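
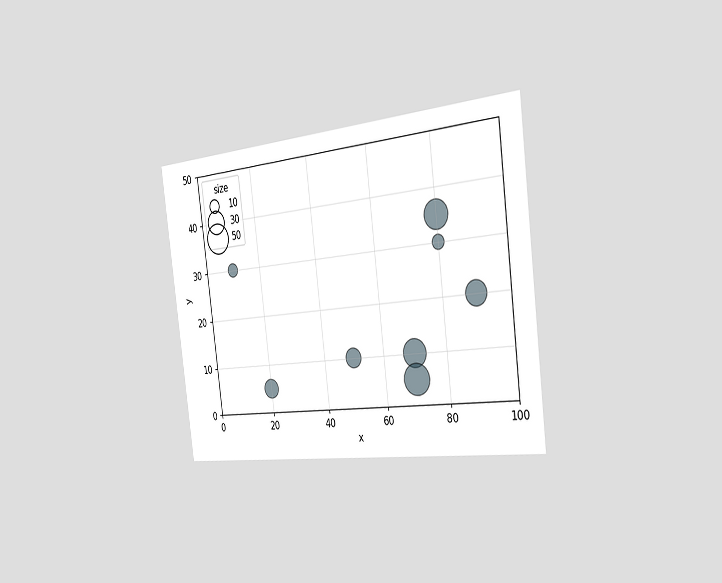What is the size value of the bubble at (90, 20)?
30

The chart is tilted about 7° counter-clockwise and viewed slightly from the right. Matching the bubble at (90, 20) against the size legend gives 30.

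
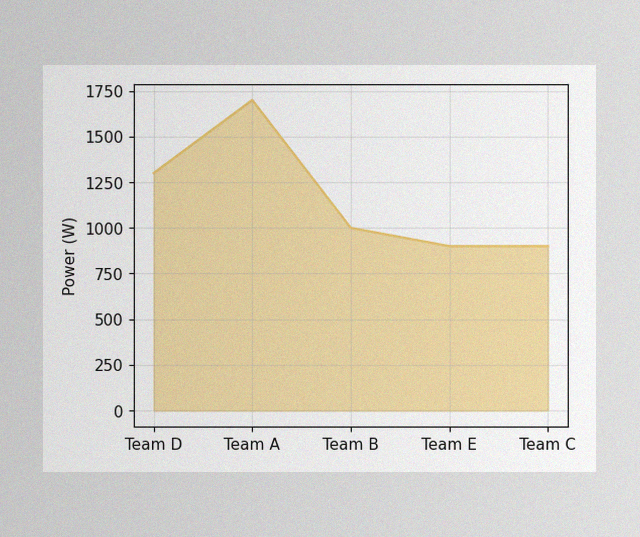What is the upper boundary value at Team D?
The image has some photo noise and uneven lighting. At Team D the upper boundary is at 1300W.

1300W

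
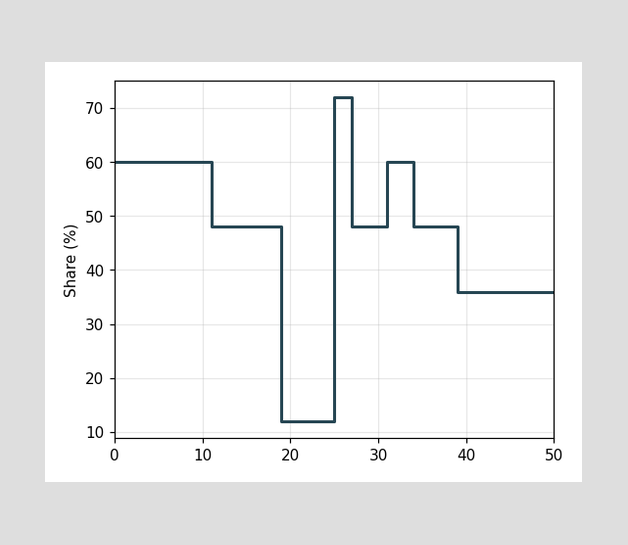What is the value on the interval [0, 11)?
60%

On [0, 11) the step sits at 60%.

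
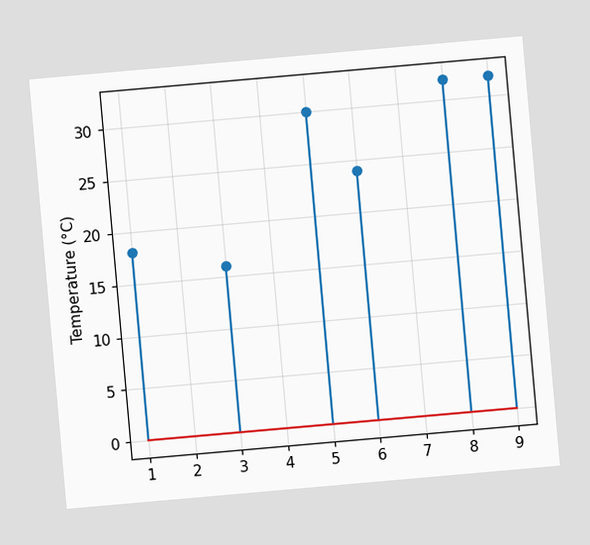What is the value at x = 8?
The chart is tilted about 5° counter-clockwise. The stem at x=8 reaches 32°C.

32°C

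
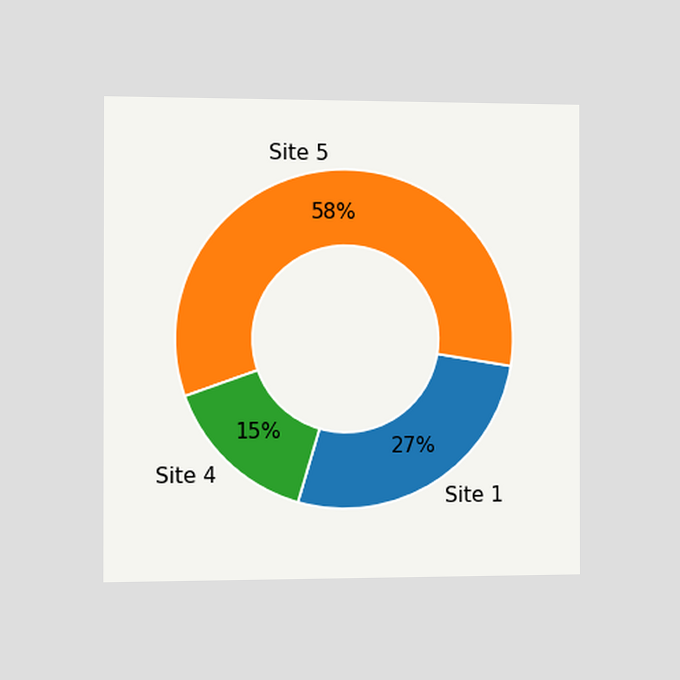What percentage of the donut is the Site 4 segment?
The chart is viewed slightly from the left. The Site 4 segment takes up 15% of the ring.

15%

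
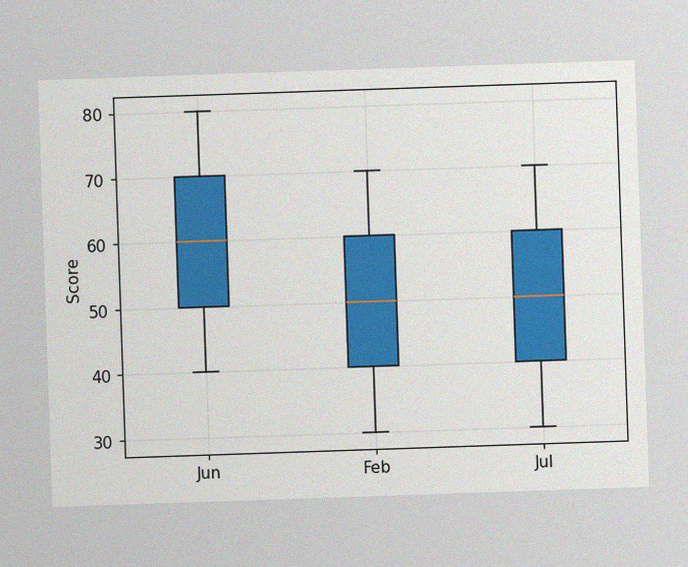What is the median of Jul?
The image has some photo noise and uneven lighting. The median line in the Jul box sits at 50.

50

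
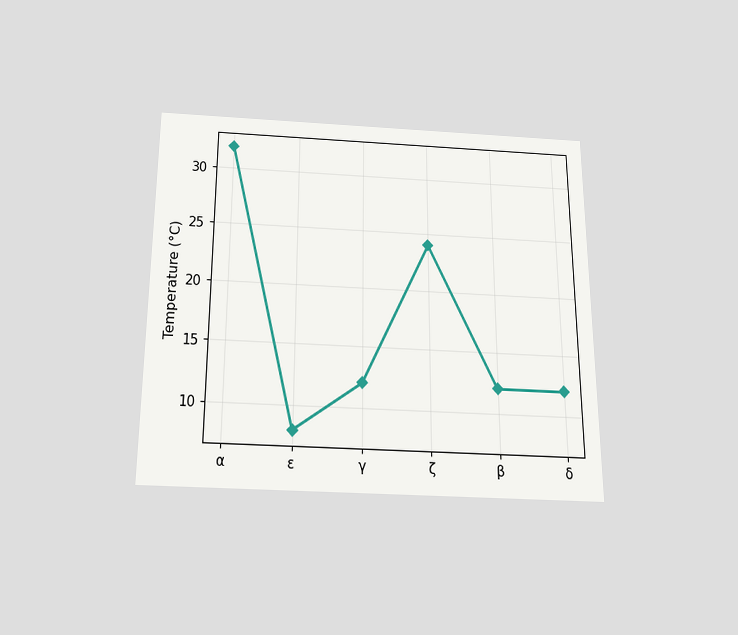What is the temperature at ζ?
The chart is viewed slightly from below. At ζ, the line is at 24°C.

24°C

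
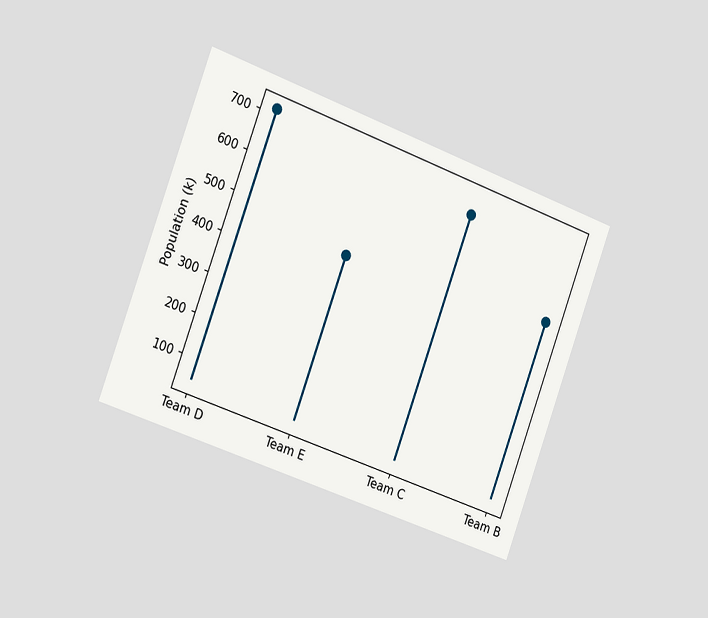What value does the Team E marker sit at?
The chart is tilted about 20° clockwise and viewed slightly from the left. The Team E marker sits at 462k.

462k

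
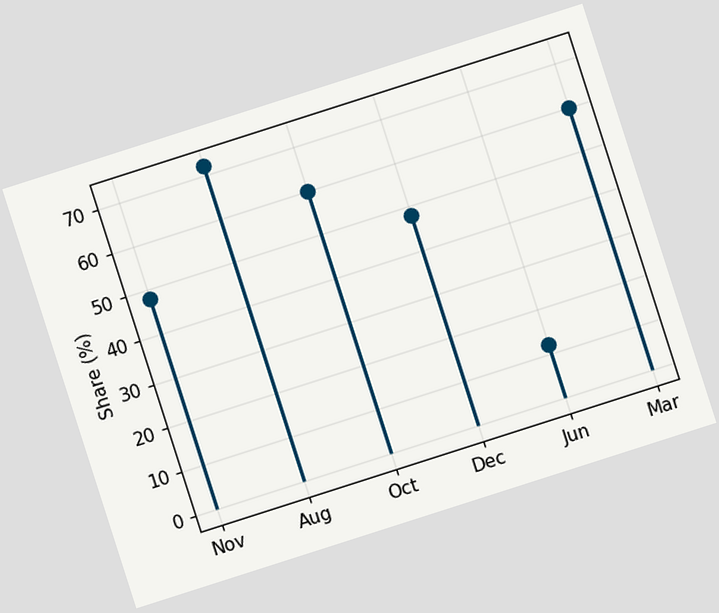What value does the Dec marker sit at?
48%

The chart is tilted about 18° counter-clockwise. The Dec marker sits at 48%.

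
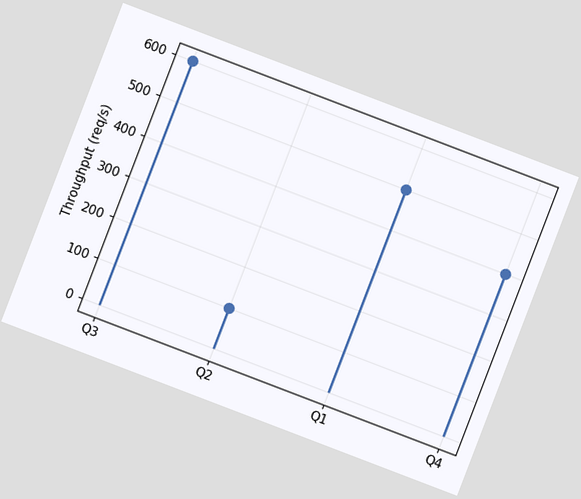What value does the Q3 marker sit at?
The chart is tilted about 21° clockwise. The Q3 marker sits at 600req/s.

600req/s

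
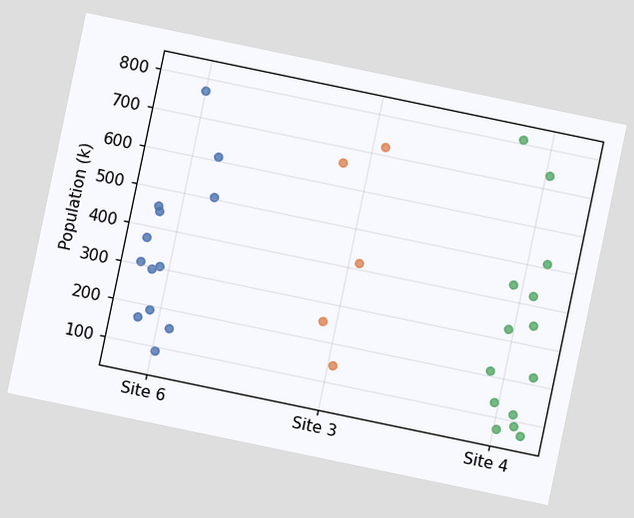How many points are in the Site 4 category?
14

The chart is tilted about 12° clockwise. Counting the markers in the Site 4 column gives 14.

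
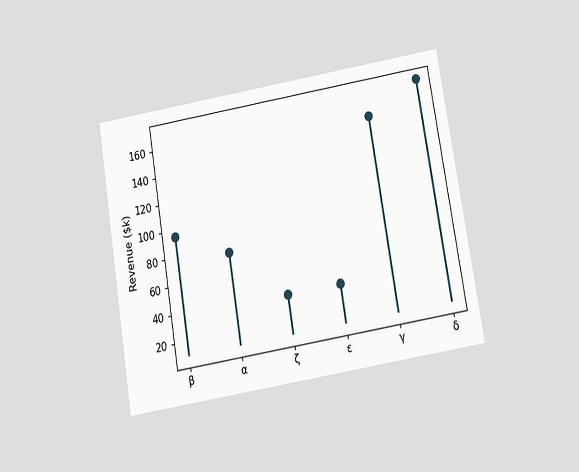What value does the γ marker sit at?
The chart is tilted about 9° counter-clockwise and viewed slightly from below. The γ marker sits at $152k.

$152k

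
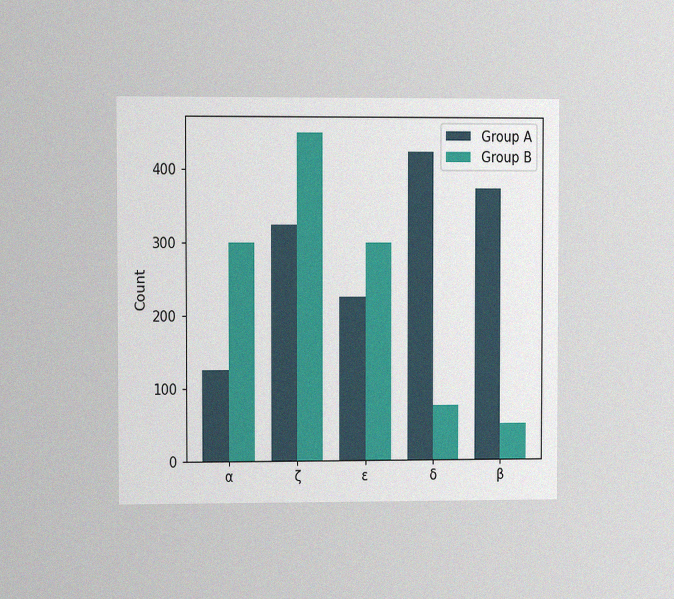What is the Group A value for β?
The chart is viewed at a slight angle, with some photo noise. The Group A bar at β reaches 375 on the y-axis.

375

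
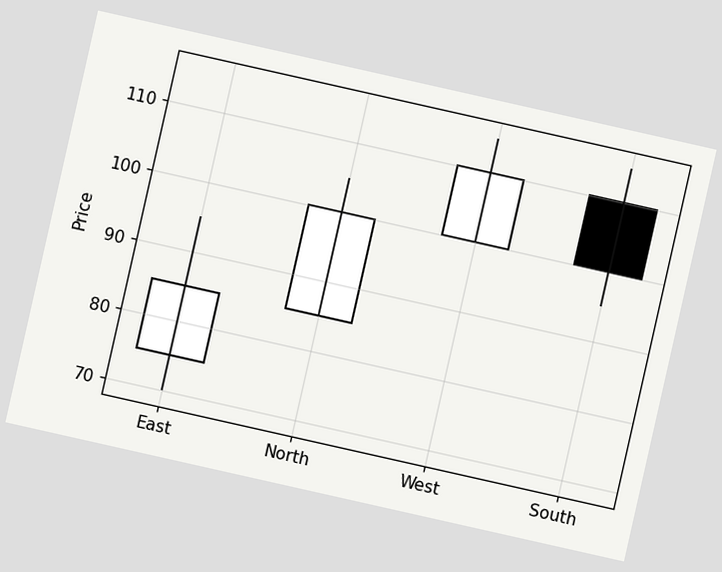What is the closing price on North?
The chart is tilted about 13° clockwise. The North candle closes at 100.

100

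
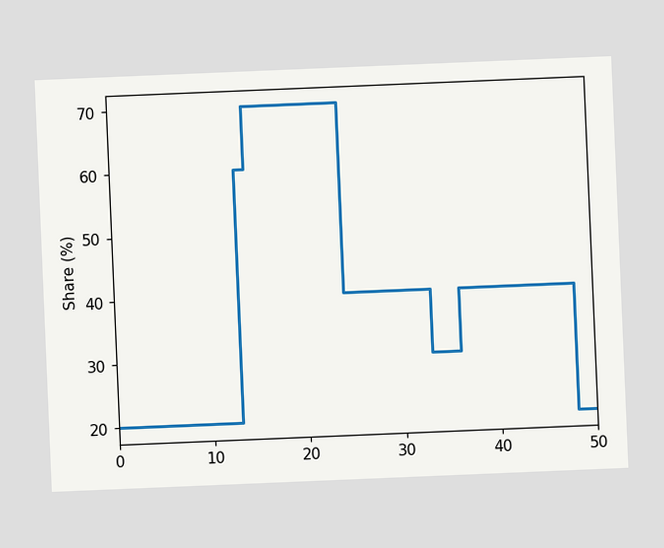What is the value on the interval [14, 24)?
70%

The chart is tilted about 2° counter-clockwise. On [14, 24) the step sits at 70%.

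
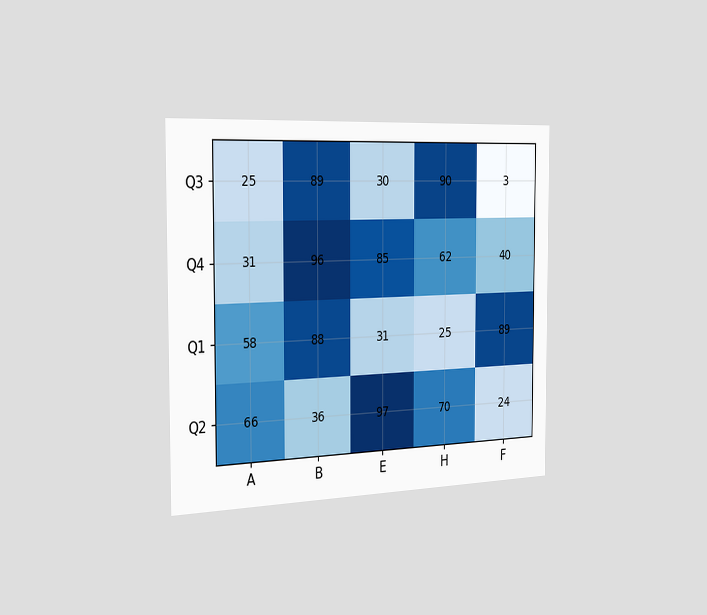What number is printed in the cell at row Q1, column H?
25

The chart is viewed slightly from the left. The (Q1, H) cell reads 25.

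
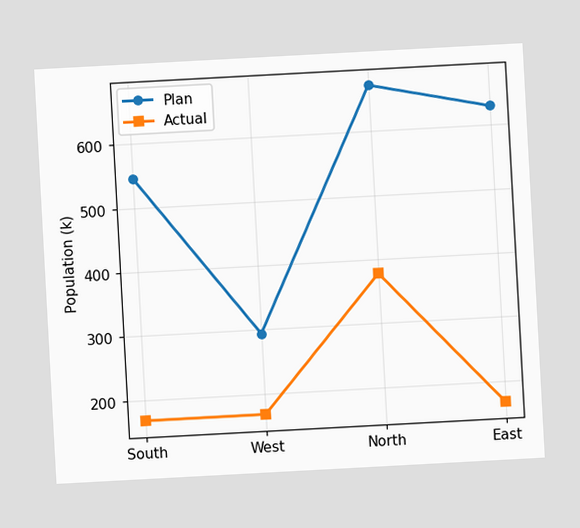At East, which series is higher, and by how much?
Plan, by 462k

The chart is tilted about 3° counter-clockwise. At East, Plan sits above the other line by 462k.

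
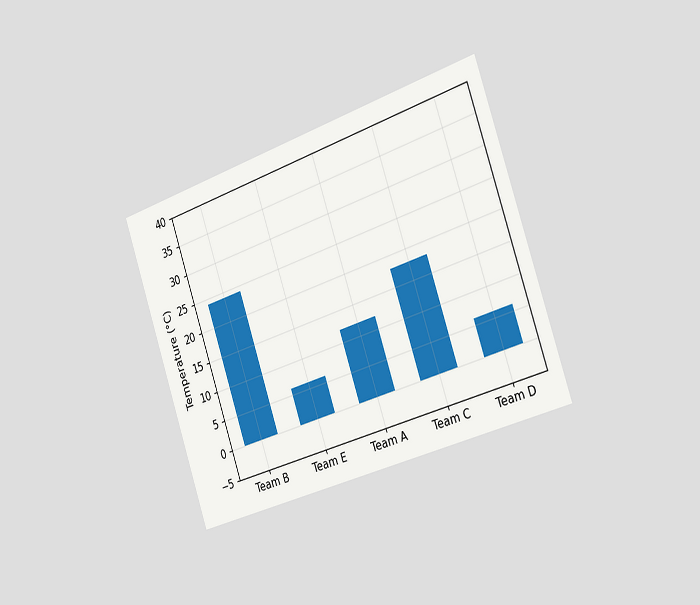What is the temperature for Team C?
The chart is tilted about 19° counter-clockwise and viewed slightly from the right. Reading along the chart's y-axis, the Team C bar reaches 18°C.

18°C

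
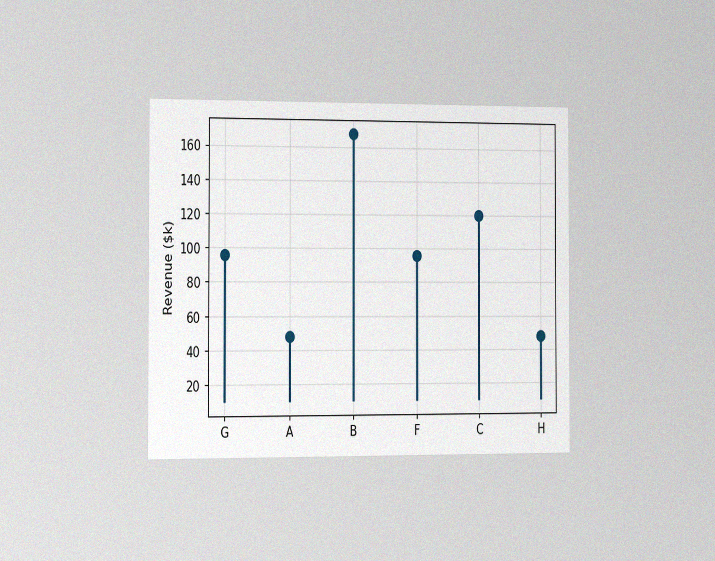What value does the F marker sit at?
The chart is viewed slightly from the left, with some photo noise. The F marker sits at $96k.

$96k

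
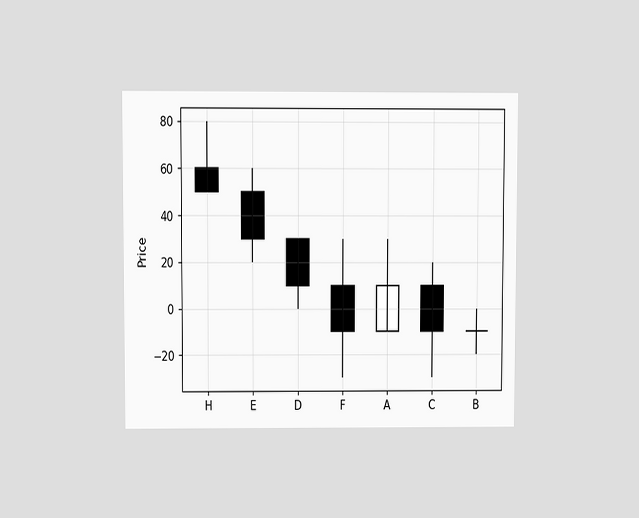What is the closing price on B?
The chart is viewed at a slight angle. The B candle closes at -10.

-10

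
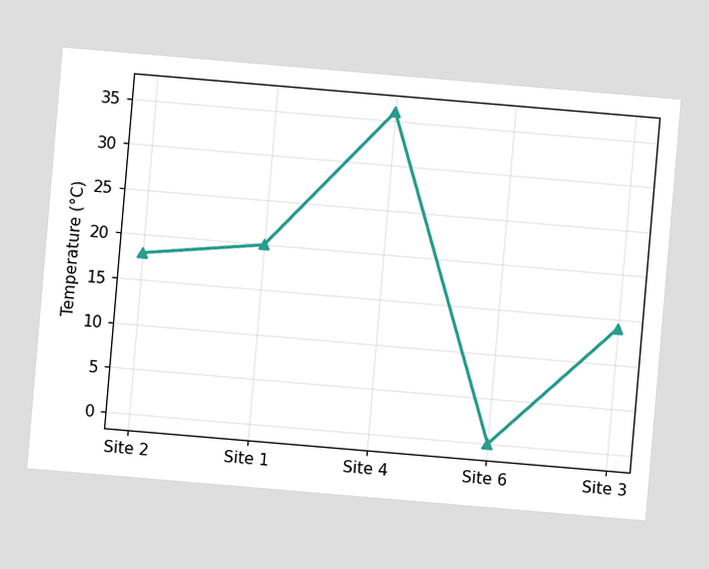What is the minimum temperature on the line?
0°C

The chart is tilted about 5° clockwise. The lowest point is at Site 6, and reading across to the y-axis gives 0°C.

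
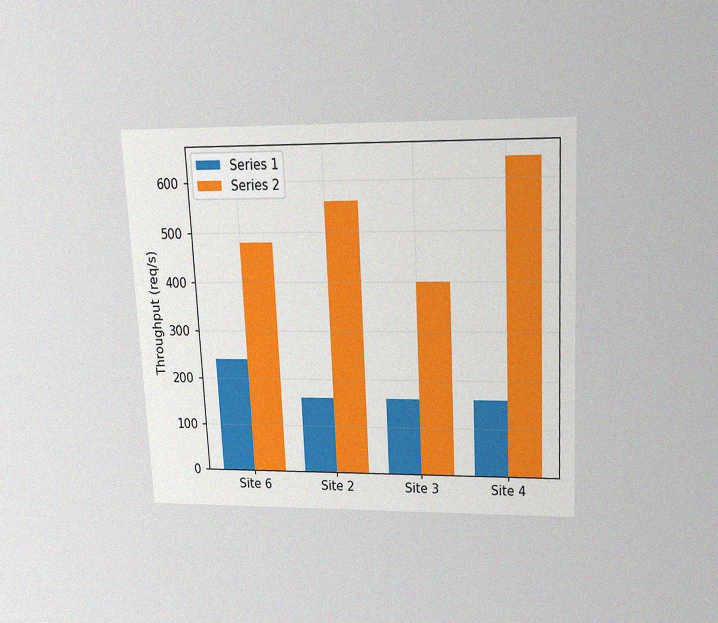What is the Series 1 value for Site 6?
The chart is tilted about 3° counter-clockwise and viewed slightly from above, with some photo noise. The Series 1 bar at Site 6 reaches 240req/s on the y-axis.

240req/s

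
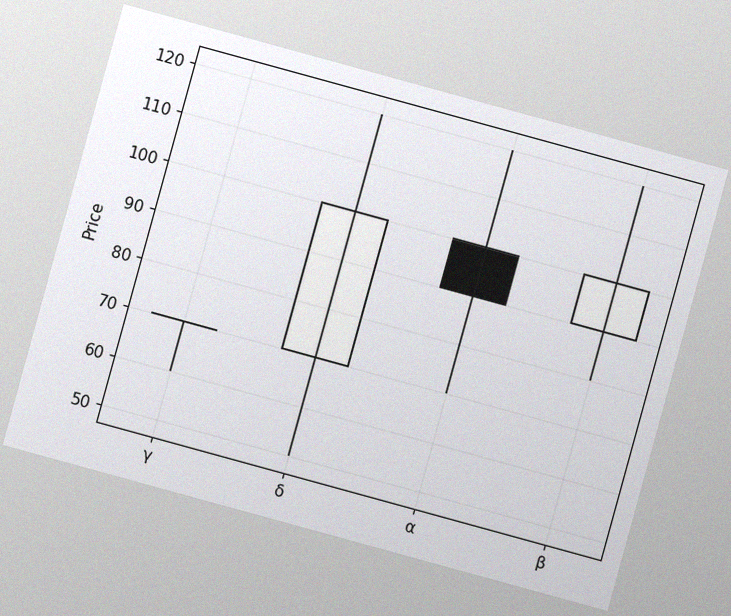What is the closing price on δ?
100

The chart is tilted about 15° clockwise, with some photo noise. The δ candle closes at 100.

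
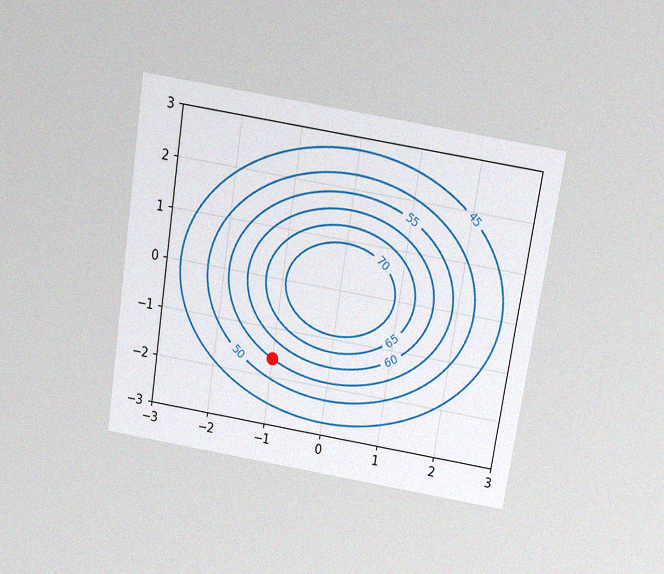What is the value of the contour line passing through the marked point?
55

The chart is tilted about 9° clockwise and viewed slightly from above, with some photo noise. The marked point sits on the contour labelled 55.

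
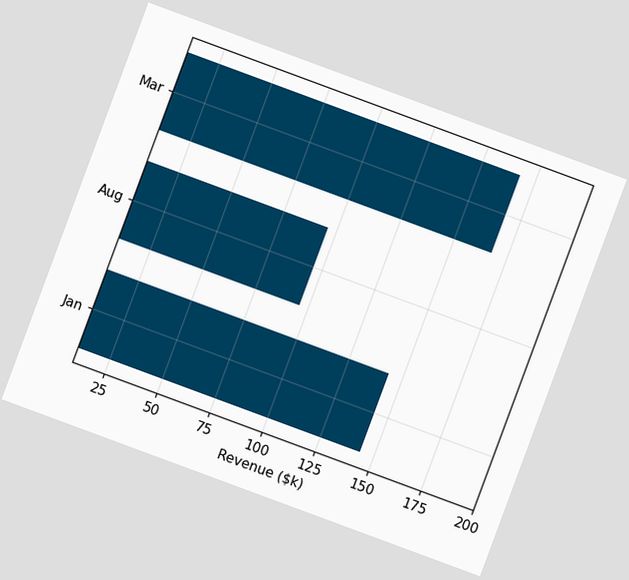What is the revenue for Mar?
The chart is tilted about 20° clockwise. Reading along the chart's x-axis, the Mar bar reaches $168k.

$168k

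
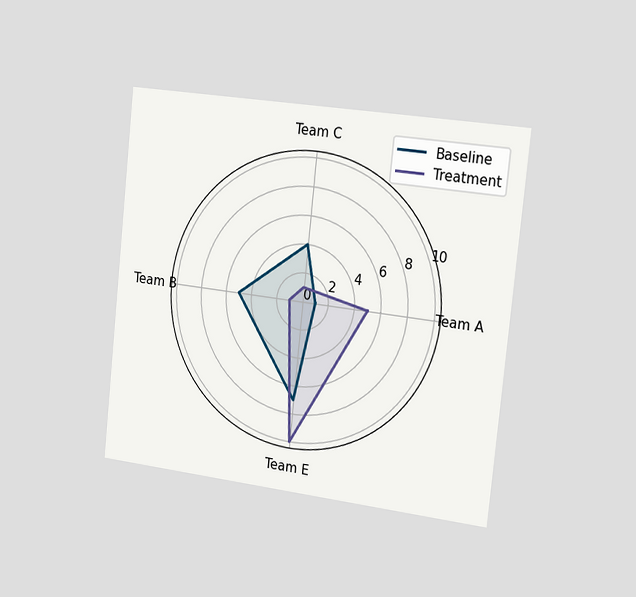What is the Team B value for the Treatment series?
The chart is tilted about 6° clockwise and viewed slightly from the right. On the Team B axis, Treatment reaches 1.

1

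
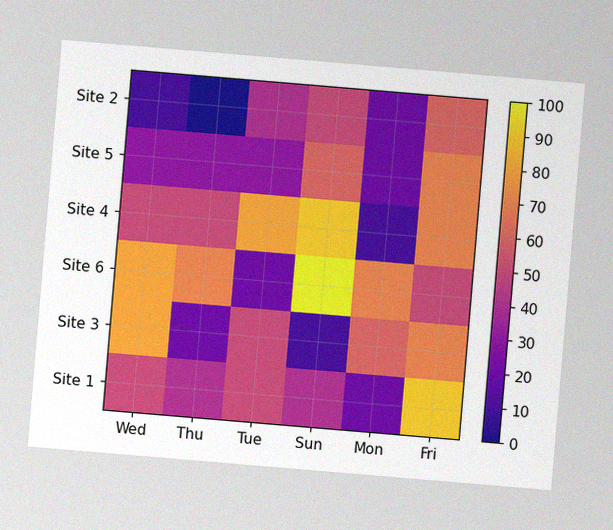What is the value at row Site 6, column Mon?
70

The chart is tilted about 5° clockwise, with some photo noise. Matching cell (Site 6, Mon) against the colorbar gives 70.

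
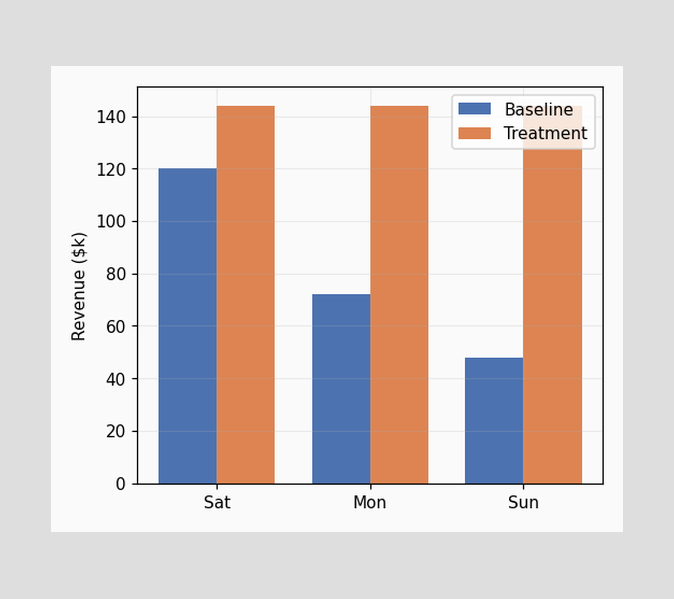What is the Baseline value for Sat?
The Baseline bar at Sat reaches $120k on the y-axis.

$120k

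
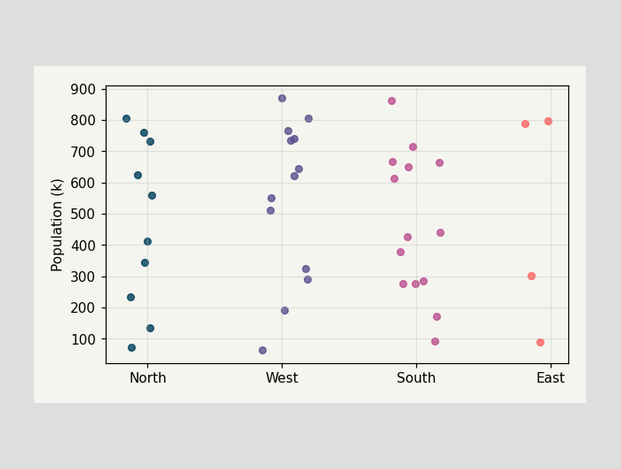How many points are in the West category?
Counting the markers in the West column gives 13.

13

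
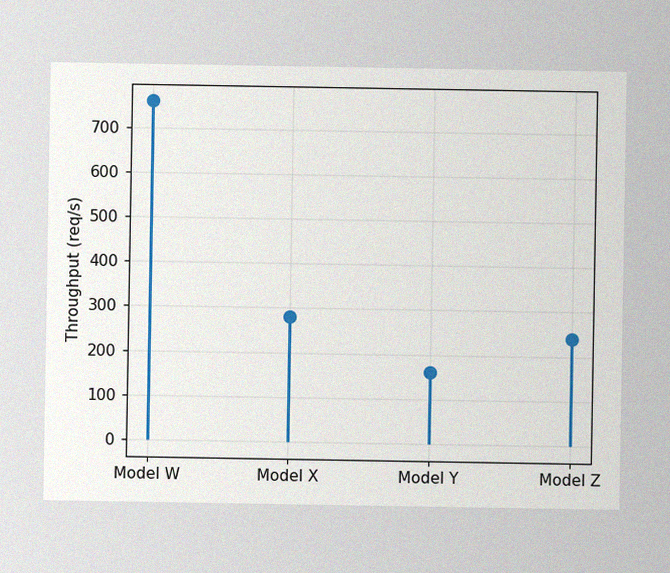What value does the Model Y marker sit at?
The image has some photo noise and uneven lighting. The Model Y marker sits at 160req/s.

160req/s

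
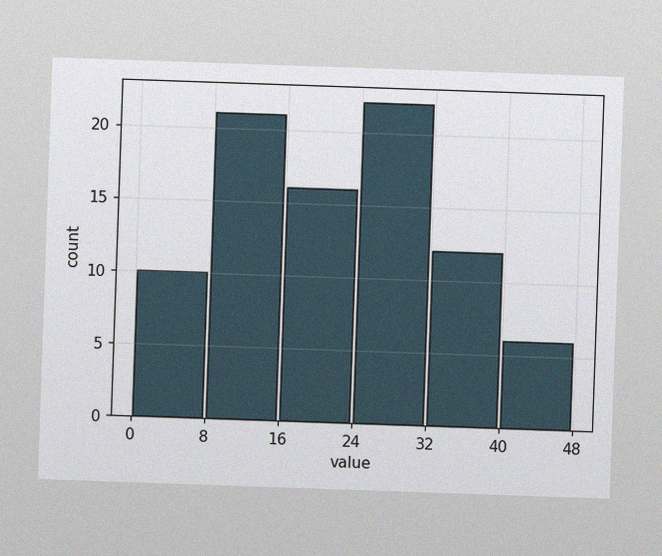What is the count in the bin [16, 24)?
16

The image has some photo noise and uneven lighting. The [16, 24) bin has height 16.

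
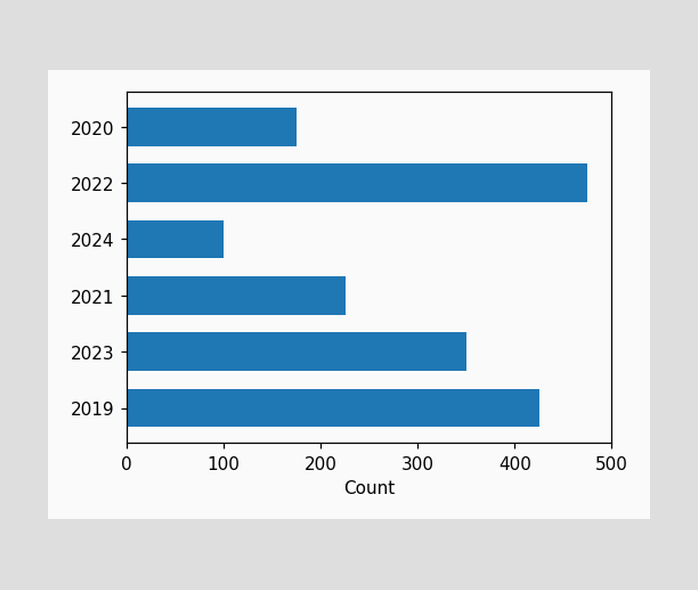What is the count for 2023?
350

Reading along the chart's x-axis, the 2023 bar reaches 350.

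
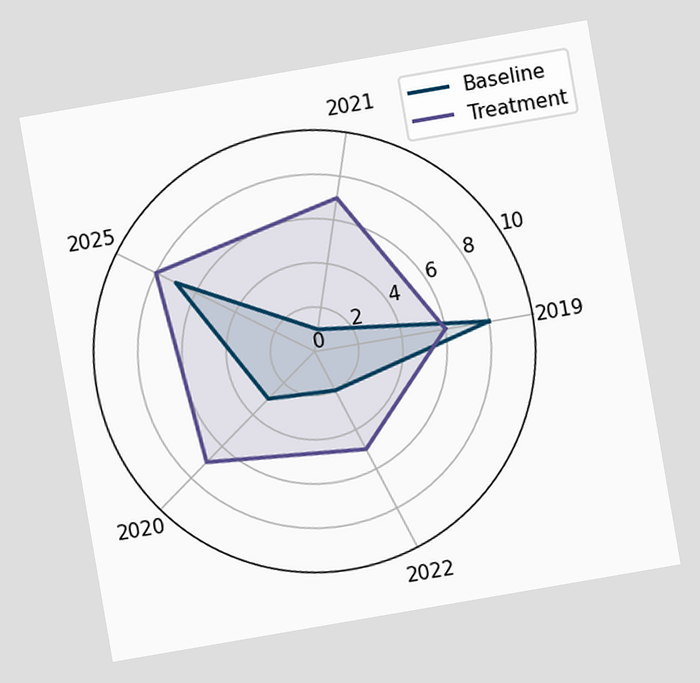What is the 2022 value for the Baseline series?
2

The chart is tilted about 10° counter-clockwise. On the 2022 axis, Baseline reaches 2.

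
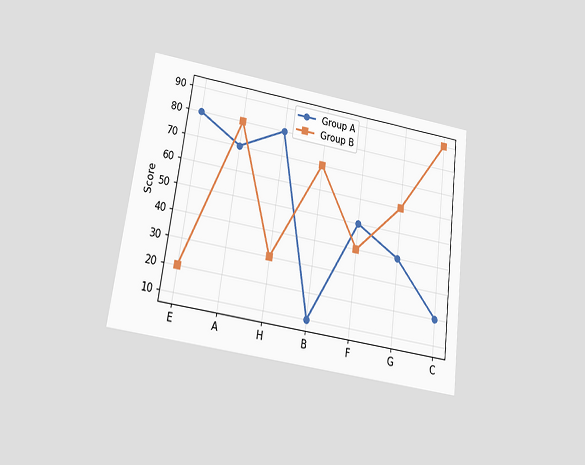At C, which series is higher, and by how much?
Group B, by 70

The chart is tilted about 8° clockwise and viewed slightly from below. At C, Group B sits above the other line by 70.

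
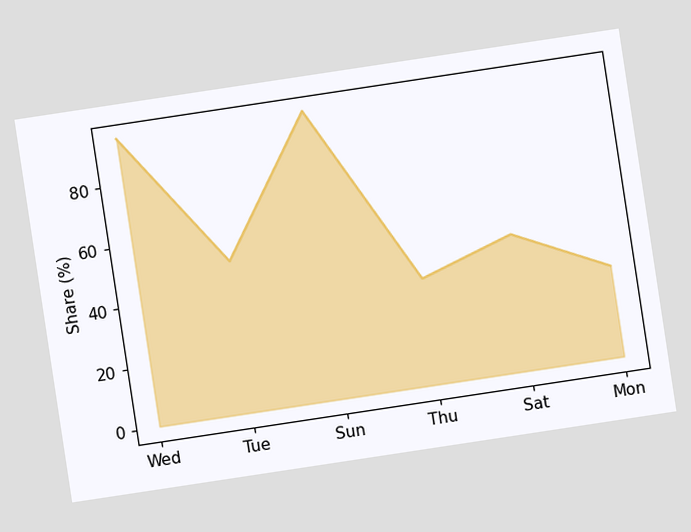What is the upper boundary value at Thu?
35%

The chart is tilted about 9° counter-clockwise. At Thu the upper boundary is at 35%.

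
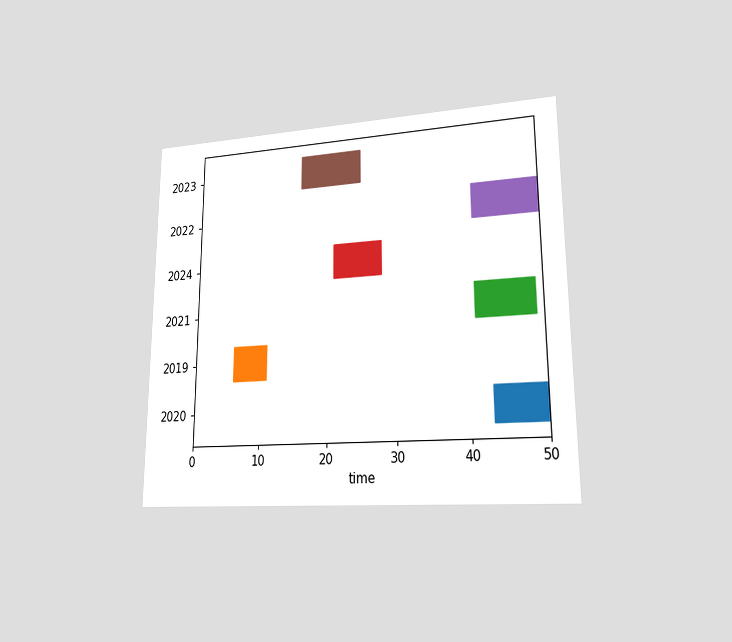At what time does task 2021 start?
The chart is viewed at a slight angle. The 2021 bar begins at t=41.

41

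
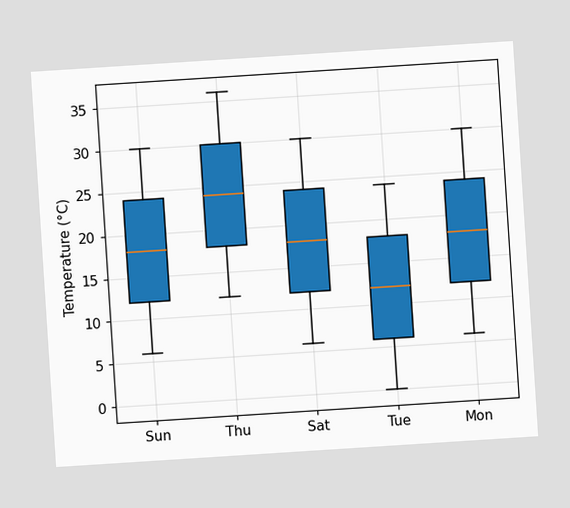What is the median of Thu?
24°C

The chart is tilted about 4° counter-clockwise. The median line in the Thu box sits at 24°C.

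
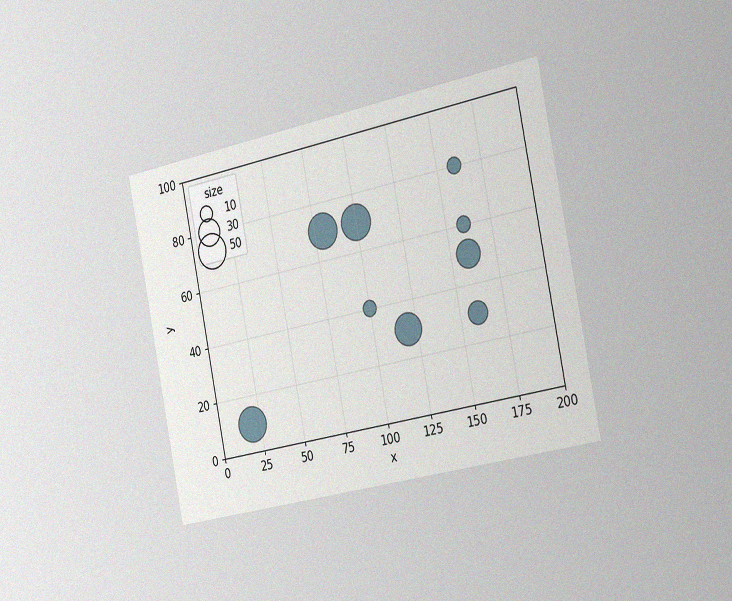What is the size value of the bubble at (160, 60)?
The chart is tilted about 11° counter-clockwise and viewed slightly from the right, with some photo noise. Matching the bubble at (160, 60) against the size legend gives 10.

10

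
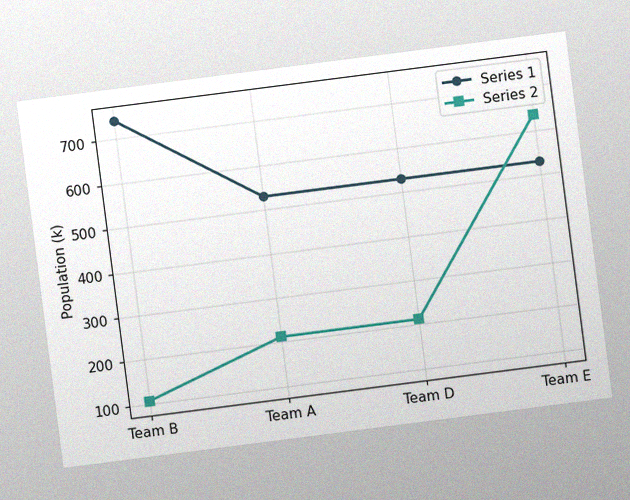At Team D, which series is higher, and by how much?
The chart is tilted about 7° counter-clockwise, with some photo noise. At Team D, Series 1 sits above the other line by 318k.

Series 1, by 318k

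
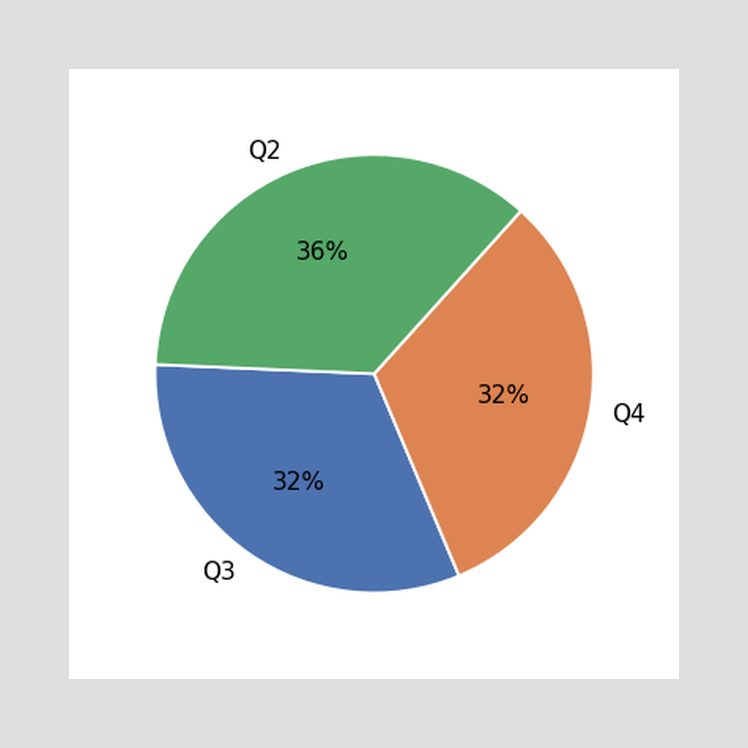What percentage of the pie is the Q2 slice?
36%

The Q2 slice takes up 36% of the pie.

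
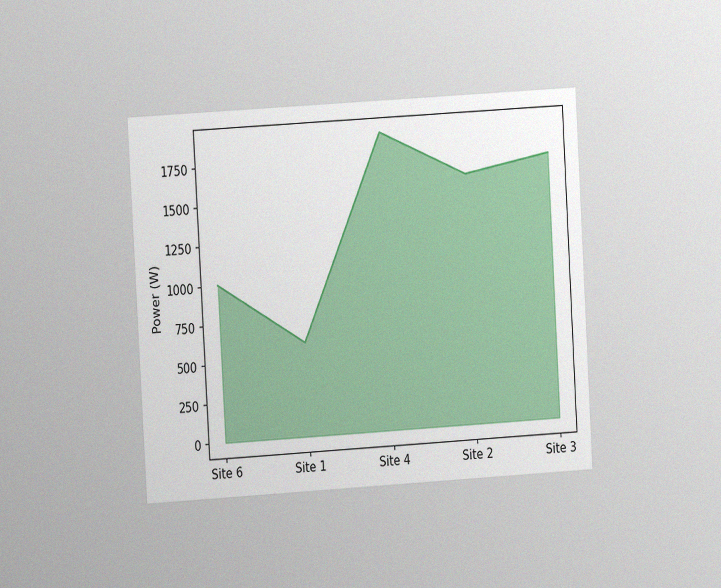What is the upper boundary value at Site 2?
The chart is tilted about 3° counter-clockwise and viewed at a slight angle, with some photo noise. At Site 2 the upper boundary is at 1600W.

1600W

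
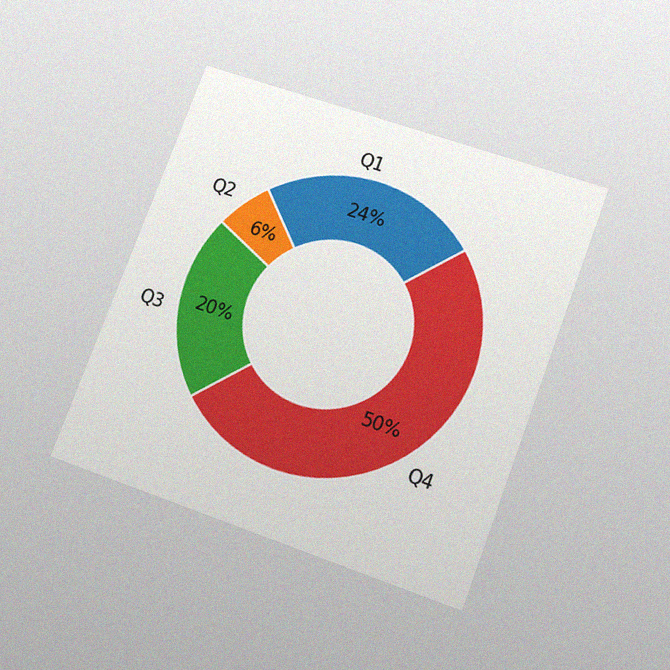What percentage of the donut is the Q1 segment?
The chart is tilted about 20° clockwise and viewed slightly from below, with some photo noise. The Q1 segment takes up 24% of the ring.

24%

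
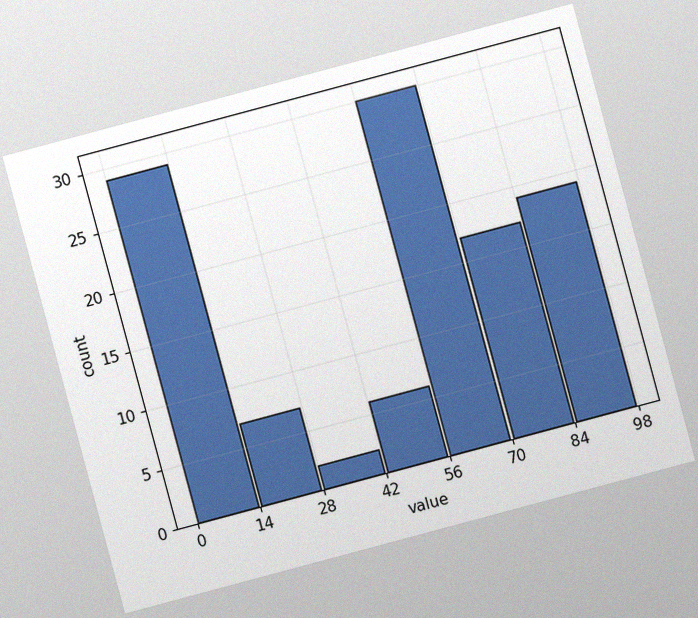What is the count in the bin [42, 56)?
6

The chart is tilted about 15° counter-clockwise, with some photo noise. The [42, 56) bin has height 6.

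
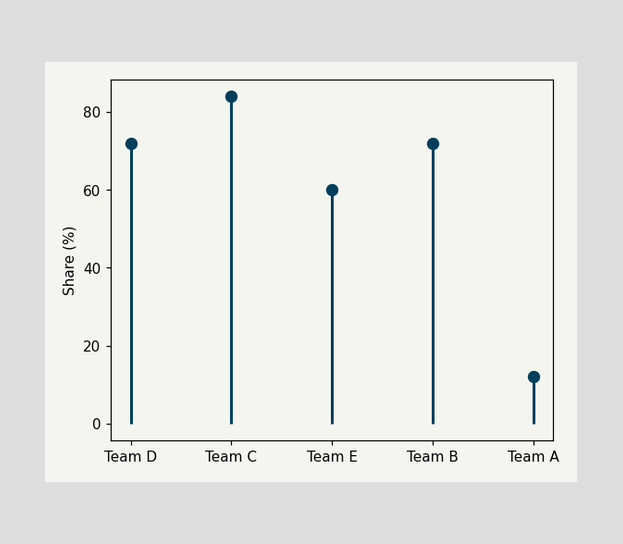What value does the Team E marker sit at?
60%

The Team E marker sits at 60%.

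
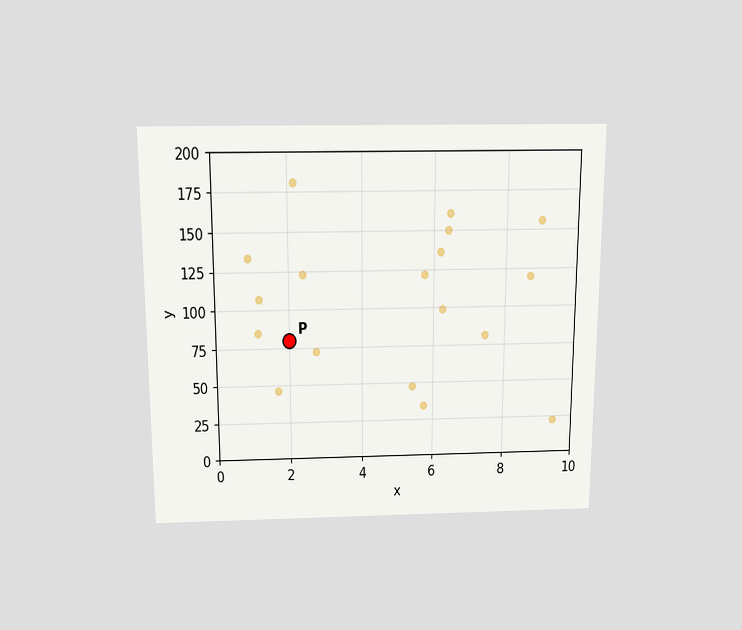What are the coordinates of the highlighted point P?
The chart is viewed slightly from above. Following the gridlines from P to each axis, P sits at (2, 80).

(2, 80)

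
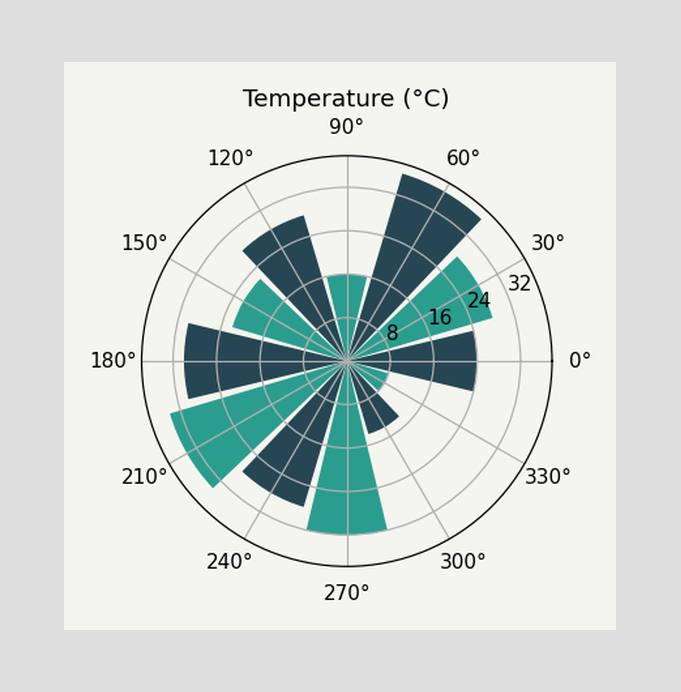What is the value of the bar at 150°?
22°C

The bar at 150° reaches 22°C on the radial axis.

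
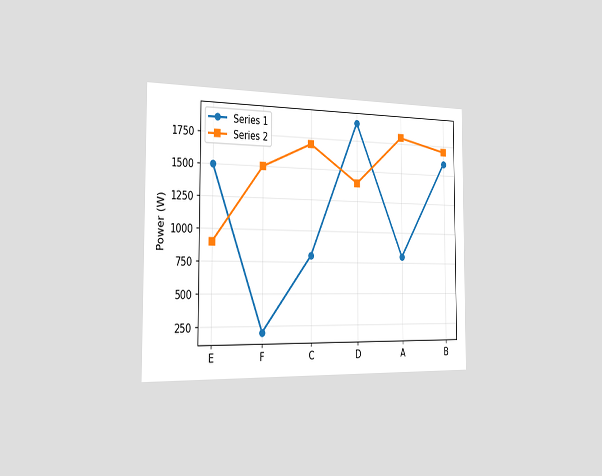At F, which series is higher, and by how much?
The chart is viewed slightly from the left. At F, Series 2 sits above the other line by 1300W.

Series 2, by 1300W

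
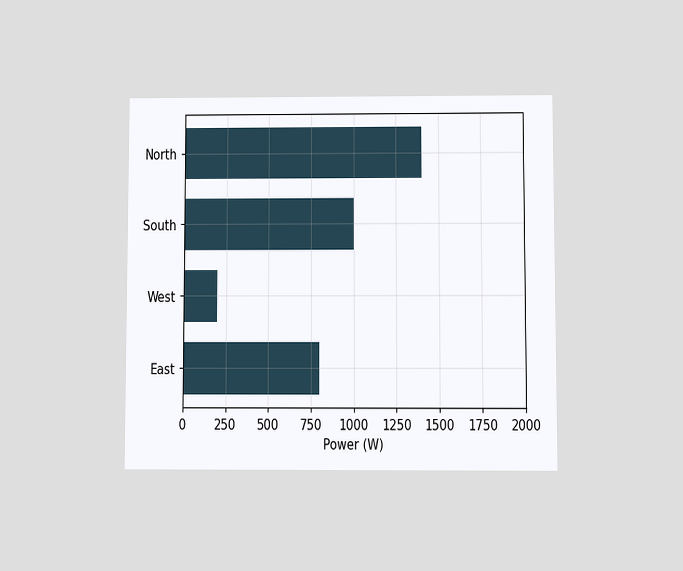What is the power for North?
The chart is viewed at a slight angle. Reading along the chart's x-axis, the North bar reaches 1400W.

1400W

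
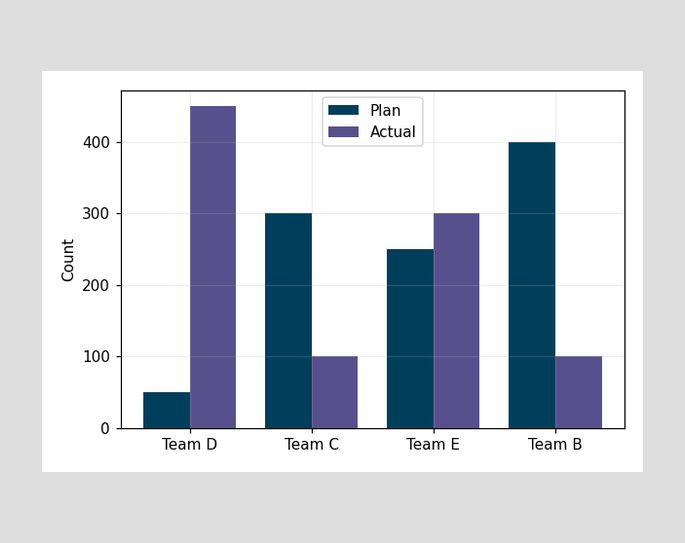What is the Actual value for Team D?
450

The Actual bar at Team D reaches 450 on the y-axis.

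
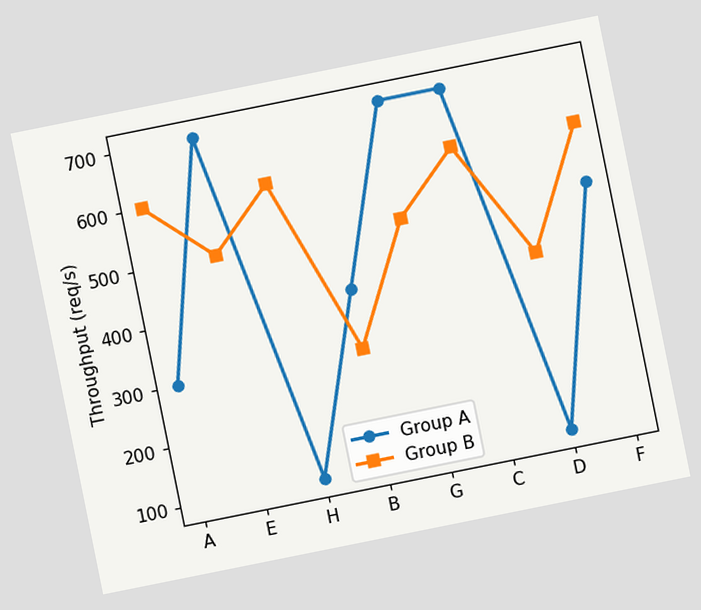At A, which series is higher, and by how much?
The chart is tilted about 11° counter-clockwise. At A, Group B sits above the other line by 300req/s.

Group B, by 300req/s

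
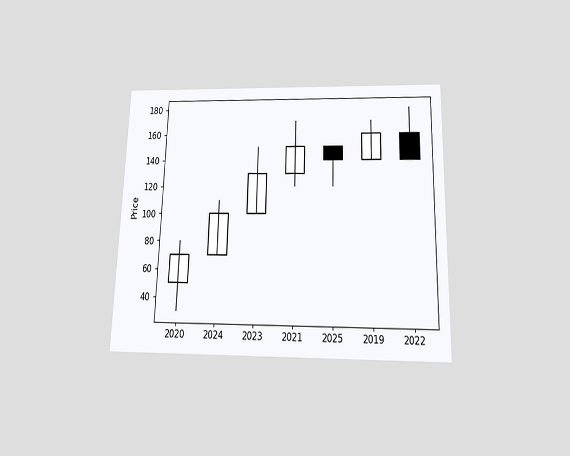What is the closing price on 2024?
The chart is viewed slightly from below. The 2024 candle closes at 100.

100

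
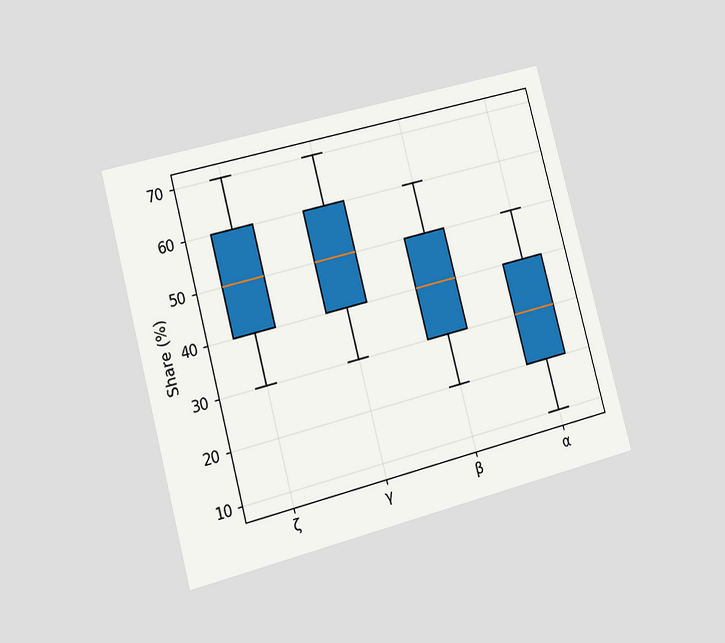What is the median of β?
The chart is tilted about 15° counter-clockwise and viewed at a slight angle. The median line in the β box sits at 40%.

40%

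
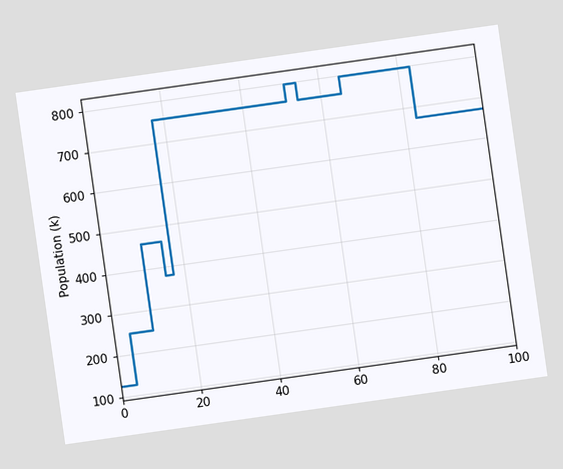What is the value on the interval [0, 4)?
126k

The chart is tilted about 8° counter-clockwise. On [0, 4) the step sits at 126k.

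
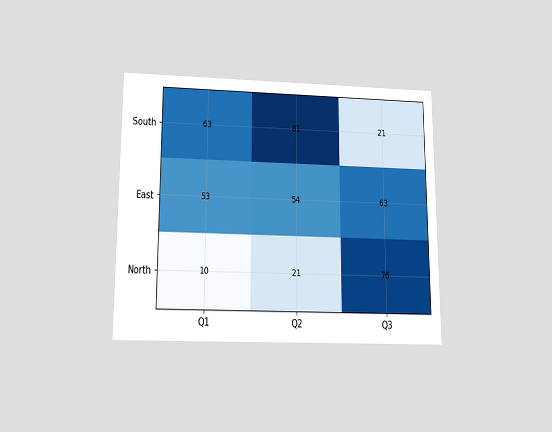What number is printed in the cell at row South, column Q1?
The chart is viewed slightly from below. The (South, Q1) cell reads 63.

63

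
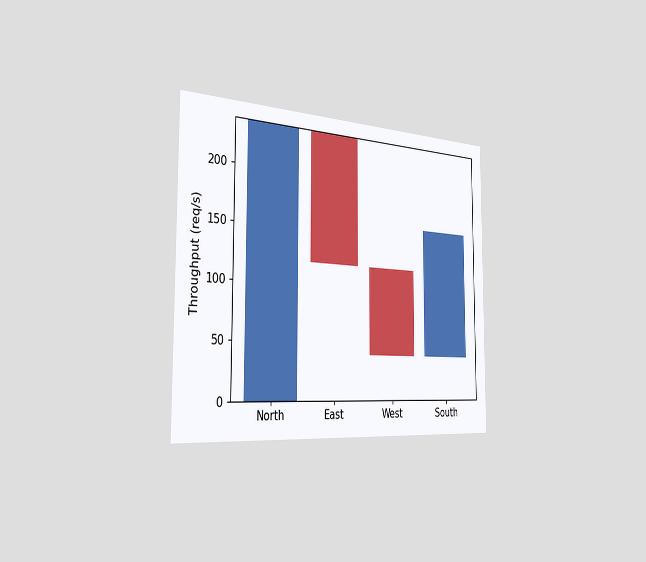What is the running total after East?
The chart is viewed slightly from the left. After East the running total reaches 120req/s.

120req/s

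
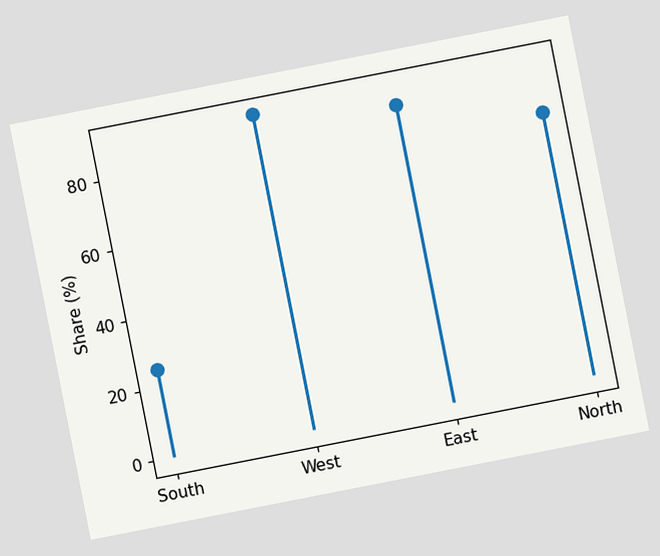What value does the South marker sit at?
25%

The chart is tilted about 11° counter-clockwise. The South marker sits at 25%.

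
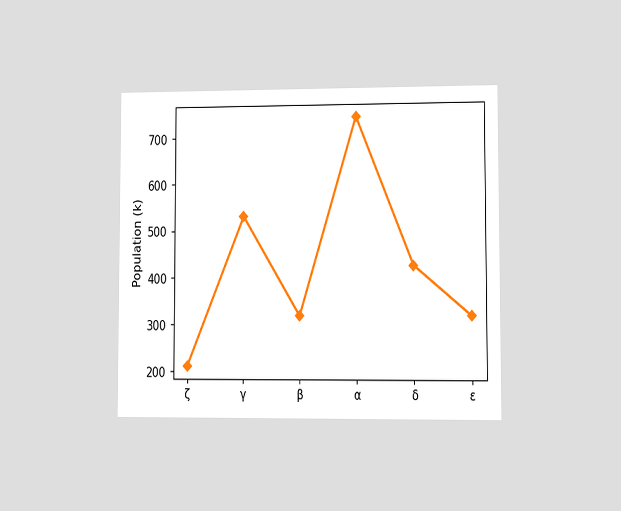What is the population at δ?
The chart is viewed at a slight angle. At δ, the line is at 424k.

424k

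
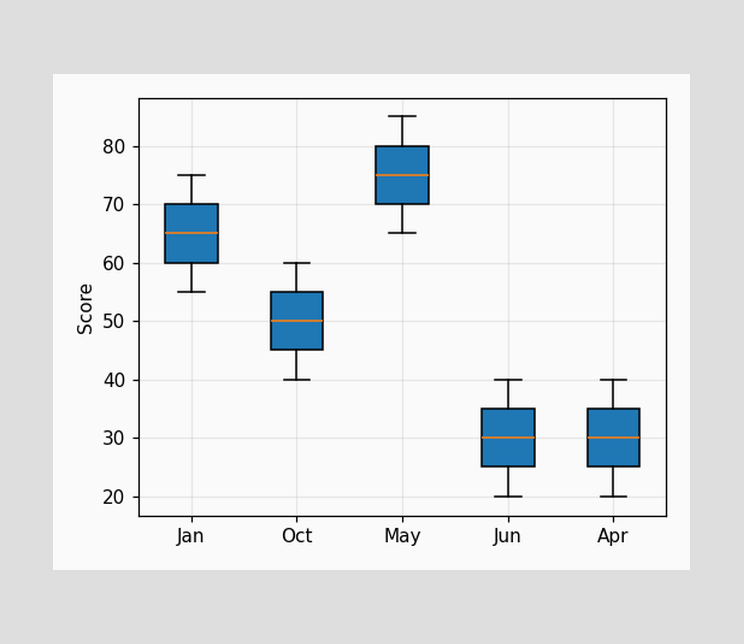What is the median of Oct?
The median line in the Oct box sits at 50.

50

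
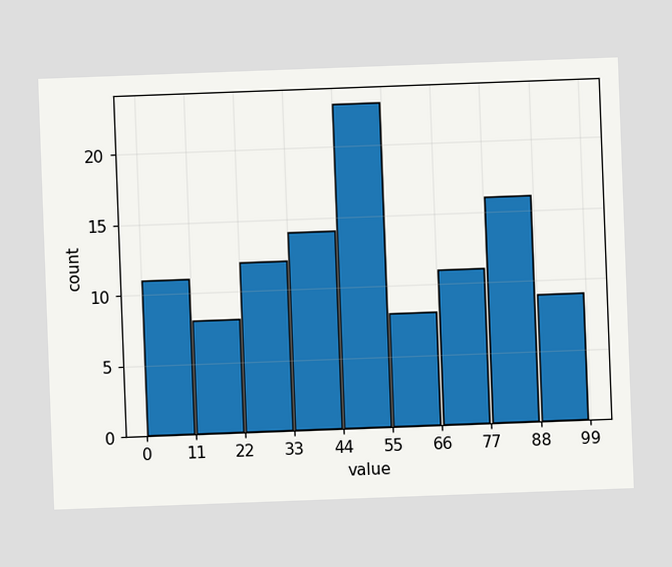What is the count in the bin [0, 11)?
The chart is tilted about 2° counter-clockwise. The [0, 11) bin has height 11.

11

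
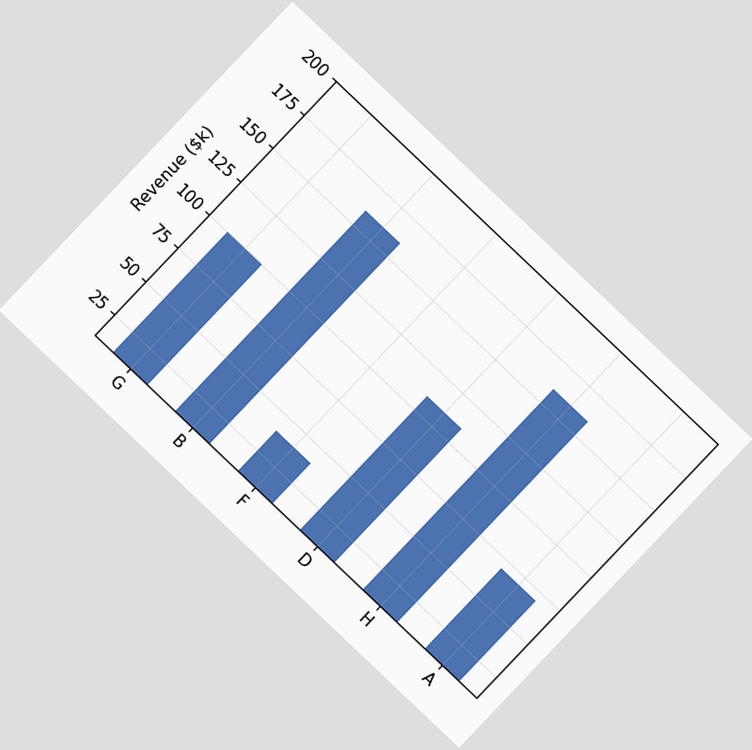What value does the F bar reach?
$40k

The chart is tilted about 44° clockwise. Reading along the chart's y-axis, the F bar reaches $40k.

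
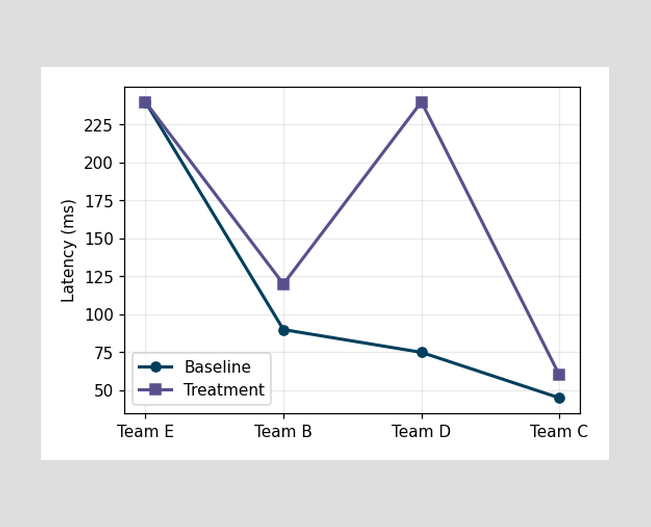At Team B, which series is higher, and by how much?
Treatment, by 30ms

At Team B, Treatment sits above the other line by 30ms.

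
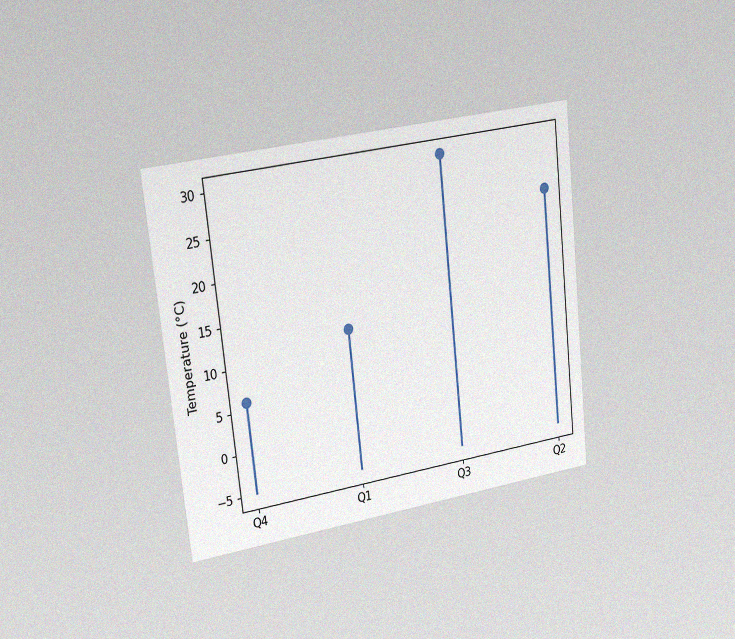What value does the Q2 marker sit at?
24°C

The chart is tilted about 6° counter-clockwise and viewed slightly from the left, with some photo noise. The Q2 marker sits at 24°C.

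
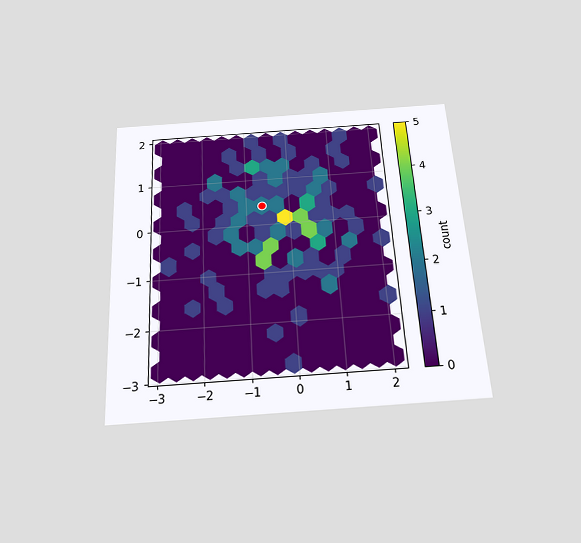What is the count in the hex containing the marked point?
The chart is tilted about 3° counter-clockwise and viewed slightly from below. The marked hex reads 2 on the colorbar.

2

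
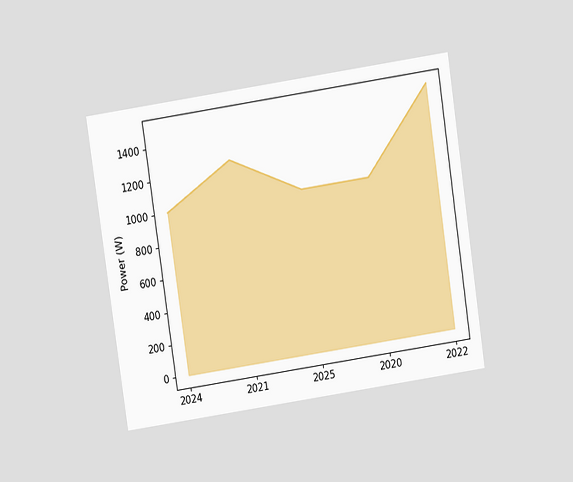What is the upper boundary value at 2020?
The chart is tilted about 8° counter-clockwise and viewed slightly from above. At 2020 the upper boundary is at 1000W.

1000W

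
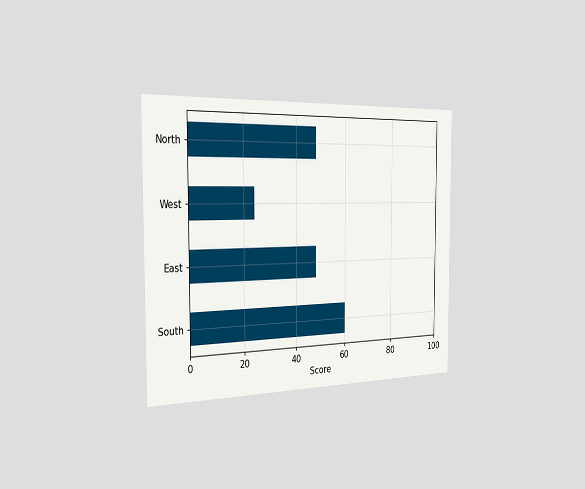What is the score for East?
48

The chart is viewed slightly from the left. Reading along the chart's x-axis, the East bar reaches 48.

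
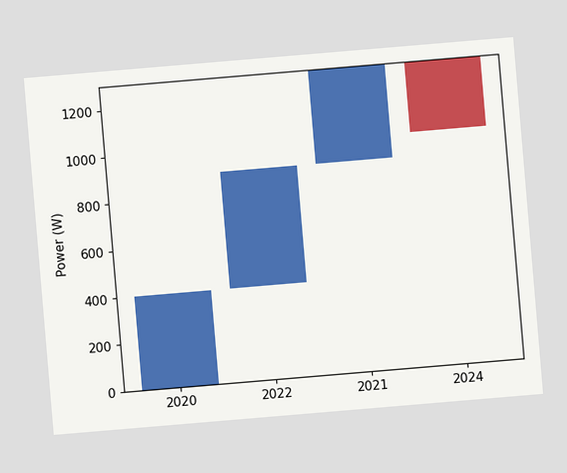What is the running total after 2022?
The chart is tilted about 5° counter-clockwise. After 2022 the running total reaches 900W.

900W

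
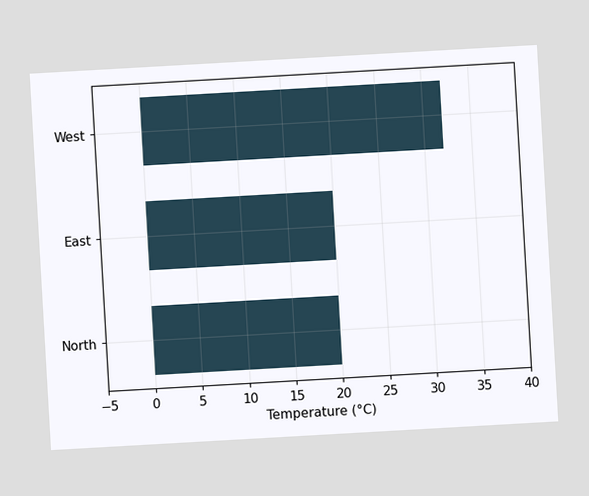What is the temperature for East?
The chart is tilted about 3° counter-clockwise. Reading along the chart's x-axis, the East bar reaches 20°C.

20°C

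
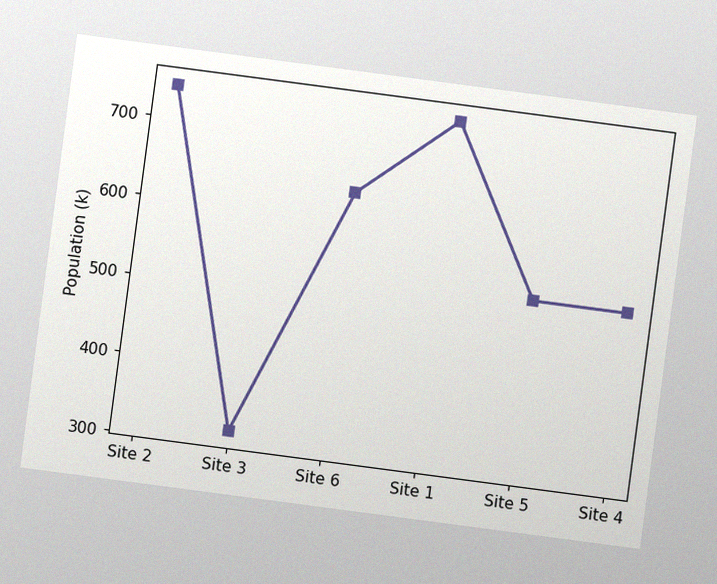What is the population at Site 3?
318k

The chart is tilted about 8° clockwise, with some photo noise. At Site 3, the line is at 318k.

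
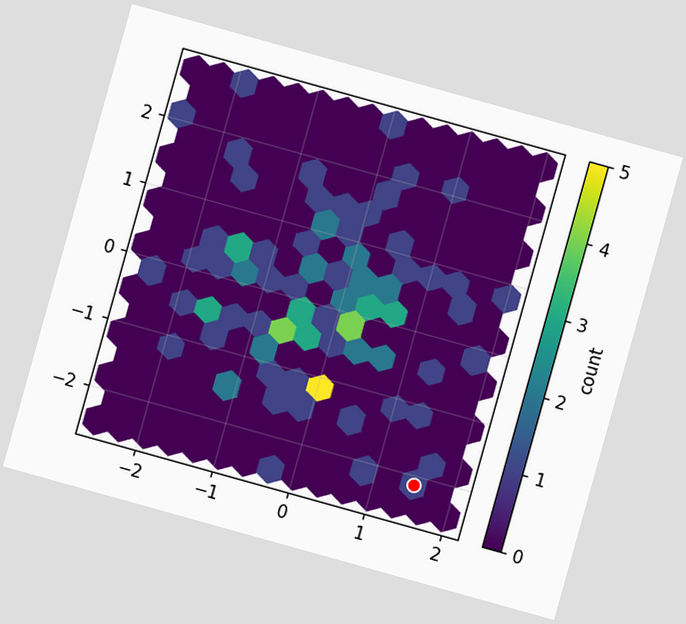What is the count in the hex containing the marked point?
The chart is tilted about 16° clockwise. The marked hex reads 1 on the colorbar.

1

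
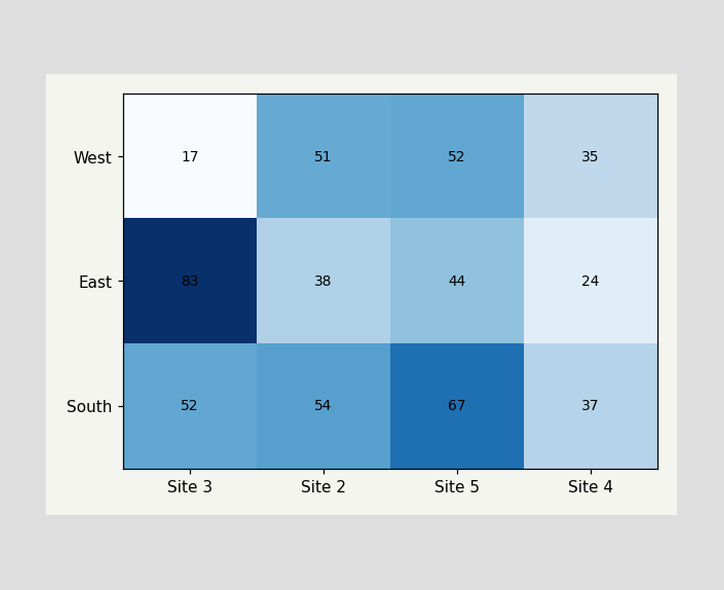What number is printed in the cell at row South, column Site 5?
67

The (South, Site 5) cell reads 67.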